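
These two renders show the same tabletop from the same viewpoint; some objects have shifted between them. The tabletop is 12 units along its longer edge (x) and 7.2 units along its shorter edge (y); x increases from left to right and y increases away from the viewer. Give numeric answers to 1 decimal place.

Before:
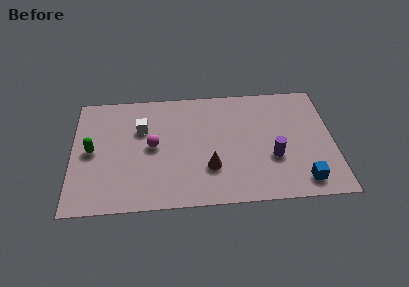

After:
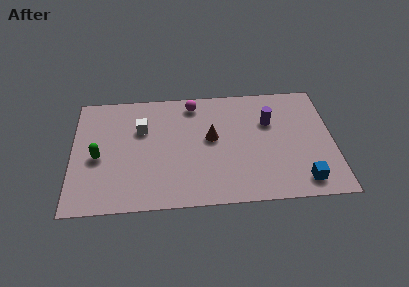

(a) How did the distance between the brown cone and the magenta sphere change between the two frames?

-0.7

They were about 3.0 units apart before and 2.3 after — 0.7 units closer together.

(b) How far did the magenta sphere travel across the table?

3.1

The magenta sphere was near (3.7, 3.7) before and (5.6, 6.2) after, so it travelled √(1.9² + 2.5²) ≈ 3.1 units.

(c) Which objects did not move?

the white cube and the blue cube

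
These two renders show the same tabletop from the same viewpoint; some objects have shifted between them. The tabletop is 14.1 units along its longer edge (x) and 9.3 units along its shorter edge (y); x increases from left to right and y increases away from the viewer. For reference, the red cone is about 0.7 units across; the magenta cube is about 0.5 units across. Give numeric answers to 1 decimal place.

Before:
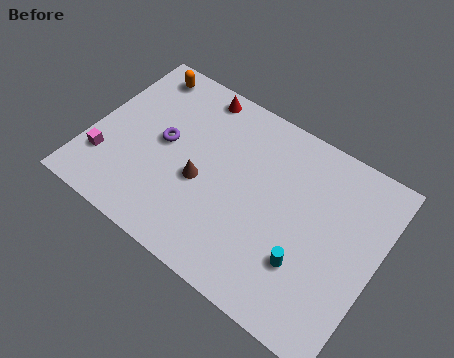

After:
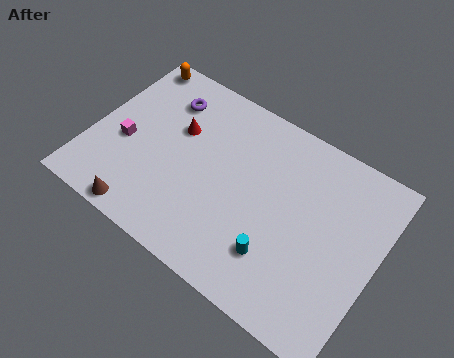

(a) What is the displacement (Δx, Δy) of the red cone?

(-0.5, -2.4)

From the two frames, the red cone sits at roughly (4.5, 8.3) before and (4.0, 5.9) after.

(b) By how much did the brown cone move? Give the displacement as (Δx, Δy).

(-2.3, -3.1)

From the two frames, the brown cone sits at roughly (5.6, 3.9) before and (3.3, 0.8) after.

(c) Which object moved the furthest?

the brown cone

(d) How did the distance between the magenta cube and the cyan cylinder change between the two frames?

-1.9

Before: roughly 10.0 units apart; after: 8.1. That's 1.9 units closer together.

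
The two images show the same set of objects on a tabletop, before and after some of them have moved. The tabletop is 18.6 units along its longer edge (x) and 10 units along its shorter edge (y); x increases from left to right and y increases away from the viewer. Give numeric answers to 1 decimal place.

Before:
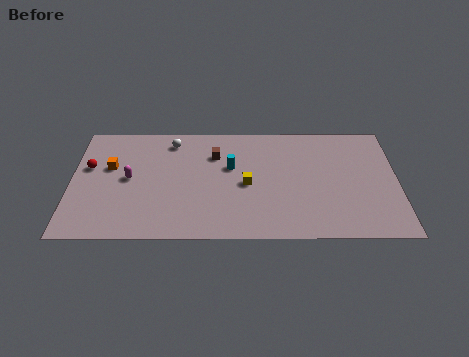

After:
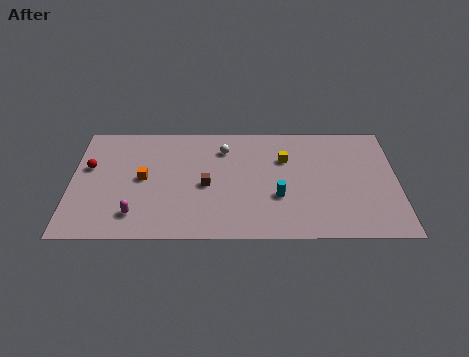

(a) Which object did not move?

the red sphere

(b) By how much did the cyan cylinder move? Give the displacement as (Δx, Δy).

(2.7, -2.6)

The cyan cylinder was at about (9.1, 6.1) and moved to about (11.8, 3.5).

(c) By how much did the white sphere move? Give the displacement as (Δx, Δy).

(3.0, -0.7)

The white sphere was at about (5.7, 8.4) and moved to about (8.7, 7.7).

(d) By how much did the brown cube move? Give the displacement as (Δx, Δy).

(-0.5, -2.7)

The brown cube started near (8.2, 7.2) and ended near (7.7, 4.5).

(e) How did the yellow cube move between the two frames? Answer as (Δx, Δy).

(2.2, 2.2)

The yellow cube was at about (10.0, 4.6) and moved to about (12.2, 6.8).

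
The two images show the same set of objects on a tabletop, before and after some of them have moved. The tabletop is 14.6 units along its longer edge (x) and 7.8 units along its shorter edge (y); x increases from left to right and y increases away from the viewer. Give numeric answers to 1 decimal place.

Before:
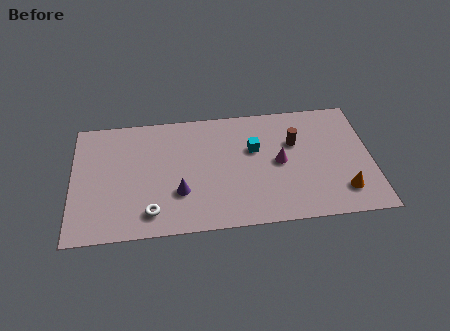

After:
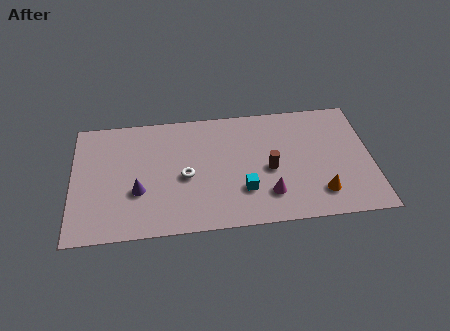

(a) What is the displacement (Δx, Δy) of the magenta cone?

(-0.6, -2.0)

The magenta cone started near (10.1, 3.9) and ended near (9.5, 1.9).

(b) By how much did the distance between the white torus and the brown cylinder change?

-3.9

They were about 8.0 units apart before and 4.1 after — 3.9 units closer together.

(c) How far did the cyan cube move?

2.7

The cyan cube was near (8.9, 4.9) before and (8.3, 2.3) after, so it travelled √(0.6² + 2.6²) ≈ 2.7 units.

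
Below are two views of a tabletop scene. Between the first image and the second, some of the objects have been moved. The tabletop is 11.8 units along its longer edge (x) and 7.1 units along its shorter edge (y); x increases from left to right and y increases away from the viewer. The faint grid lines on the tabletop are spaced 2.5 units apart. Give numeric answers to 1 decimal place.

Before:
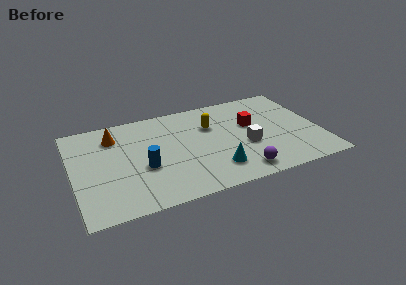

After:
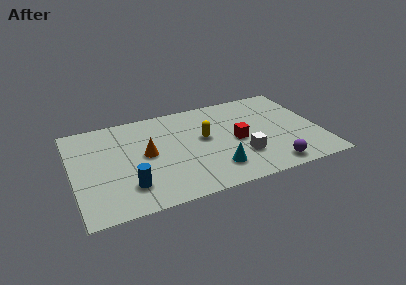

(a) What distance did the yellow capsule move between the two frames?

0.9

The yellow capsule moved from about (6.7, 4.8) to (6.3, 4.0), a distance of √(0.4² + 0.8²) ≈ 0.9.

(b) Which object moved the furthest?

the orange cone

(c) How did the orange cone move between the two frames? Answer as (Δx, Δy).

(1.4, -1.8)

The orange cone was at about (2.1, 5.5) and moved to about (3.5, 3.7).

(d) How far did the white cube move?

0.8

From (8.2, 2.8) to (7.9, 2.1), the white cube covered √(0.3² + 0.7²) ≈ 0.8 units.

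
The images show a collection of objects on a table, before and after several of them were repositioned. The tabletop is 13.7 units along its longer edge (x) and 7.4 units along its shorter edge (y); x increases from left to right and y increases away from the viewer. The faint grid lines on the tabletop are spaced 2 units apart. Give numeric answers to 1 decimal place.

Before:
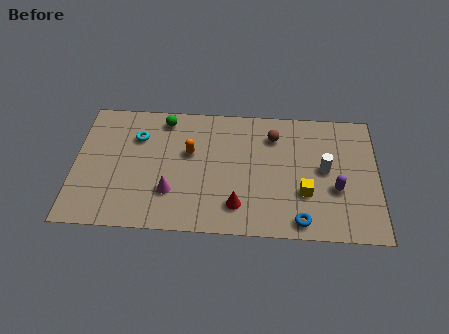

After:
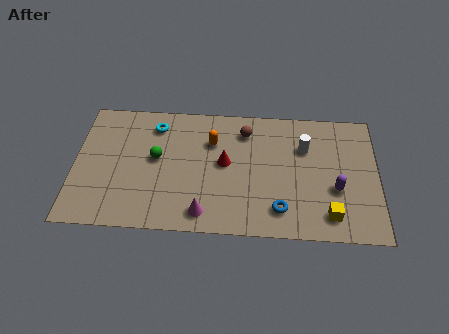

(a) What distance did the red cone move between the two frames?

2.5

The red cone was near (7.4, 1.6) before and (6.8, 4.0) after, so it travelled √(0.6² + 2.4²) ≈ 2.5 units.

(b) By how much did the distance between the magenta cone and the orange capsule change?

+1.7

The distance was about 2.4 in the first image and 4.1 in the second, so they moved 1.7 units further apart.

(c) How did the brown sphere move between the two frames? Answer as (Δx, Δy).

(-1.3, 0.2)

From the two frames, the brown sphere sits at roughly (9.0, 5.7) before and (7.7, 5.9) after.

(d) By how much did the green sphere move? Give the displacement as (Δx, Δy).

(-0.3, -2.3)

The green sphere was at about (4.0, 6.4) and moved to about (3.7, 4.1).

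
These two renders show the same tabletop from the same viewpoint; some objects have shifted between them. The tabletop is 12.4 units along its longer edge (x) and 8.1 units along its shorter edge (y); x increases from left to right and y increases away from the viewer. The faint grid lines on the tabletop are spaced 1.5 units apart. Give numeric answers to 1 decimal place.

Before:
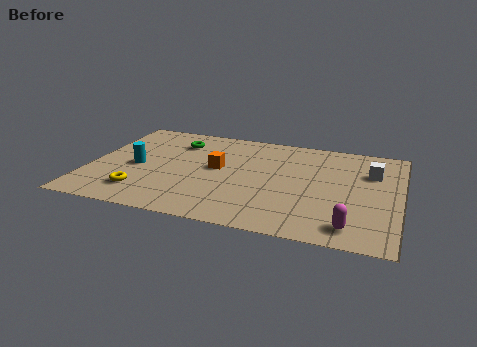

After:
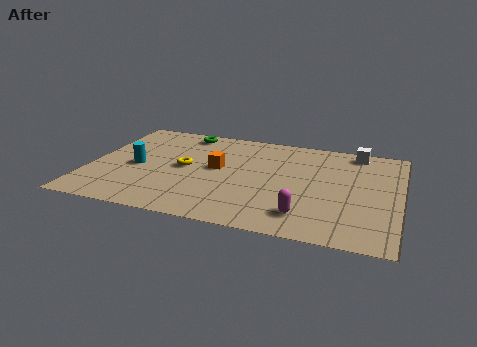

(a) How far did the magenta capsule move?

1.8

The magenta capsule moved from about (10.6, 1.2) to (8.8, 1.6), a distance of √(1.8² + 0.4²) ≈ 1.8.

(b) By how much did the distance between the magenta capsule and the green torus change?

-1.2

Before: roughly 8.8 units apart; after: 7.6. That's 1.2 units closer together.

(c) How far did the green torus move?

0.9

The green torus was near (3.3, 6.2) before and (3.5, 7.1) after, so it travelled √(0.2² + 0.9²) ≈ 0.9 units.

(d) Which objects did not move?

the cyan cylinder and the orange cube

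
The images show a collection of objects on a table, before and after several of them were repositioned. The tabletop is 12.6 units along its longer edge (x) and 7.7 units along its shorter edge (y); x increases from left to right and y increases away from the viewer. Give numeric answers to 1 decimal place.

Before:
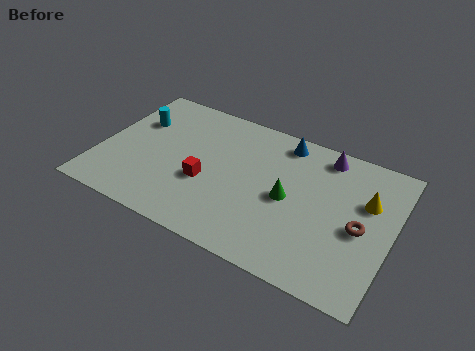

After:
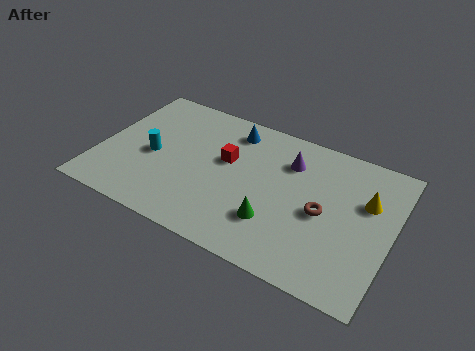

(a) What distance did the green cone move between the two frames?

1.6

The green cone moved from about (8.2, 3.7) to (7.8, 2.2), a distance of √(0.4² + 1.5²) ≈ 1.6.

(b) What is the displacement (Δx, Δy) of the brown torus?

(-1.6, 0.1)

The brown torus was at about (11.3, 3.5) and moved to about (9.7, 3.6).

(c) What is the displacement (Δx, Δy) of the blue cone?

(-2.2, -0.3)

The blue cone was at about (7.6, 6.7) and moved to about (5.4, 6.4).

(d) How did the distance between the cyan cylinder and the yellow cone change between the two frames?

-0.9

Before: roughly 10.1 units apart; after: 9.2. That's 0.9 units closer together.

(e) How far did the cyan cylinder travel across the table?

2.0

The cyan cylinder was near (1.3, 5.2) before and (2.3, 3.5) after, so it travelled √(1.0² + 1.7²) ≈ 2.0 units.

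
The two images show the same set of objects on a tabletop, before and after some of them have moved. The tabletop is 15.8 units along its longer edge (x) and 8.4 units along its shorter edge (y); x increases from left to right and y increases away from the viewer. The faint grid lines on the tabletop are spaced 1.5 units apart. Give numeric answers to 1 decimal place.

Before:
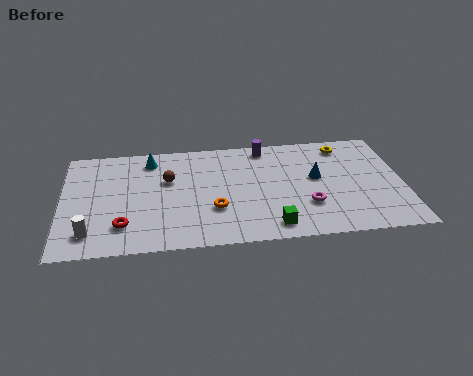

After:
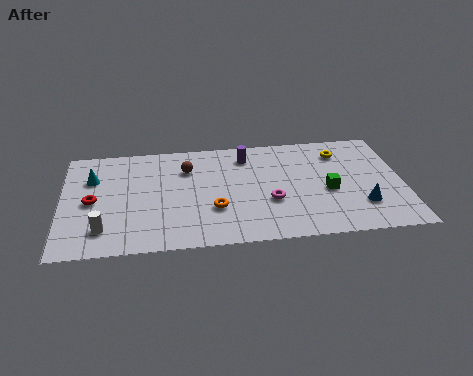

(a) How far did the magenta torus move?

1.8

The magenta torus was near (11.3, 2.6) before and (9.6, 3.1) after, so it travelled √(1.7² + 0.5²) ≈ 1.8 units.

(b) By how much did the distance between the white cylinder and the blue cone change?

+1.0

Before: roughly 10.9 units apart; after: 11.9. That's 1.0 units further apart.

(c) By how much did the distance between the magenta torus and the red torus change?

-0.3

They were about 8.5 units apart before and 8.2 after — 0.3 units closer together.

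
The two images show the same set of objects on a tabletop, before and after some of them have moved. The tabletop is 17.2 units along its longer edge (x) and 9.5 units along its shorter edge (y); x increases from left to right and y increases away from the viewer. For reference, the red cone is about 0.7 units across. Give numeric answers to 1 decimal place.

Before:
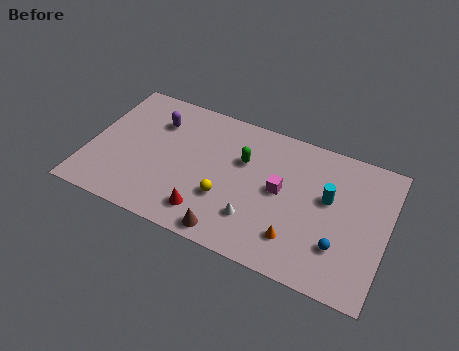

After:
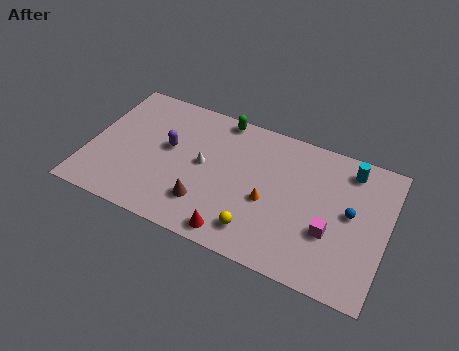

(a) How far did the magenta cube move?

3.4

From (11.1, 5.0) to (14.1, 3.4), the magenta cube covered √(3.0² + 1.6²) ≈ 3.4 units.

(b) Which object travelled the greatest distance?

the white cone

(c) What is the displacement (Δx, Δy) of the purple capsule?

(0.9, -1.6)

The purple capsule was at about (3.6, 7.0) and moved to about (4.5, 5.4).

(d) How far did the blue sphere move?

2.4

From (14.7, 2.7) to (15.1, 5.1), the blue sphere covered √(0.4² + 2.4²) ≈ 2.4 units.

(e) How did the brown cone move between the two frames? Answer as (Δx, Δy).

(-1.6, 1.4)

From the two frames, the brown cone sits at roughly (8.6, 1.0) before and (7.0, 2.4) after.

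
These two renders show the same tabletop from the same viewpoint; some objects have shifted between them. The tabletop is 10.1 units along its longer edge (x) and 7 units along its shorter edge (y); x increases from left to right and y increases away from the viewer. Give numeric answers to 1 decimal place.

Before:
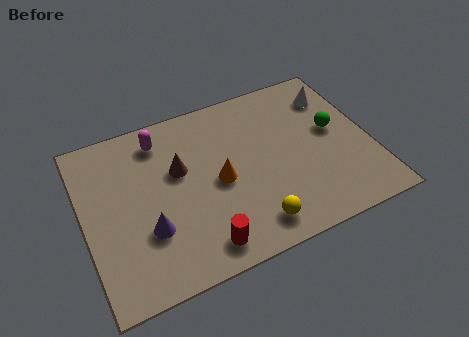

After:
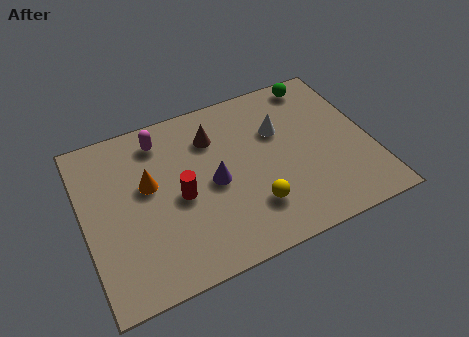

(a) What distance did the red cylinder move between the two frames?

2.3

The red cylinder moved from about (3.8, 1.0) to (3.3, 3.2), a distance of √(0.5² + 2.2²) ≈ 2.3.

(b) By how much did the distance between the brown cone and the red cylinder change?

-0.9

The distance was about 3.3 in the first image and 2.4 in the second, so they moved 0.9 units closer together.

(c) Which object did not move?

the magenta capsule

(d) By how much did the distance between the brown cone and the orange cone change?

+1.0

They were about 1.6 units apart before and 2.6 after — 1.0 units further apart.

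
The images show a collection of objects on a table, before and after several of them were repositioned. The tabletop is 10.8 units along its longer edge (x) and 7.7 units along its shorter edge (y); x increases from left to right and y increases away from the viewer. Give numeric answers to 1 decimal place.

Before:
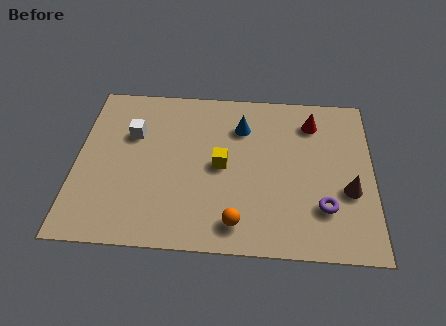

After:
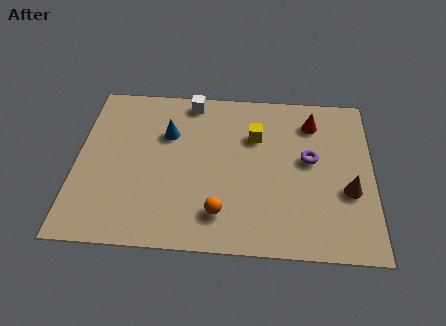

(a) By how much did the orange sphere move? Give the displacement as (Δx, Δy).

(-0.6, 0.4)

From the two frames, the orange sphere sits at roughly (5.9, 1.2) before and (5.3, 1.6) after.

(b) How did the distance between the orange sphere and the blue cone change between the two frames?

-0.4

The distance was about 4.5 in the first image and 4.1 in the second, so they moved 0.4 units closer together.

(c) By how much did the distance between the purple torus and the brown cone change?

+0.8

The distance was about 1.2 in the first image and 2.0 in the second, so they moved 0.8 units further apart.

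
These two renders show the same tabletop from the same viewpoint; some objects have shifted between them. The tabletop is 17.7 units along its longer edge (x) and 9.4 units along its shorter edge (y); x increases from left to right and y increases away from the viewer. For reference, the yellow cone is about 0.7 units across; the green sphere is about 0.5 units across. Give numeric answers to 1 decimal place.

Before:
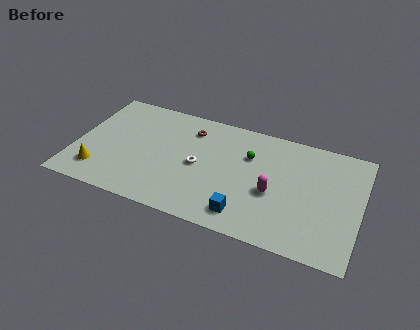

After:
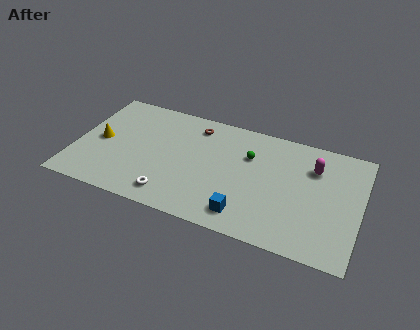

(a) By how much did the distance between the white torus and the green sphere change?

+3.0

They were about 3.6 units apart before and 6.6 after — 3.0 units further apart.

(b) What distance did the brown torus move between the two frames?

0.5

From (6.9, 7.4) to (7.2, 7.8), the brown torus covered √(0.3² + 0.4²) ≈ 0.5 units.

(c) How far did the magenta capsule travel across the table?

3.7

From (12.4, 3.9) to (14.7, 6.8), the magenta capsule covered √(2.3² + 2.9²) ≈ 3.7 units.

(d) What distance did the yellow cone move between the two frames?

2.6

The yellow cone moved from about (1.7, 2.0) to (1.5, 4.6), a distance of √(0.2² + 2.6²) ≈ 2.6.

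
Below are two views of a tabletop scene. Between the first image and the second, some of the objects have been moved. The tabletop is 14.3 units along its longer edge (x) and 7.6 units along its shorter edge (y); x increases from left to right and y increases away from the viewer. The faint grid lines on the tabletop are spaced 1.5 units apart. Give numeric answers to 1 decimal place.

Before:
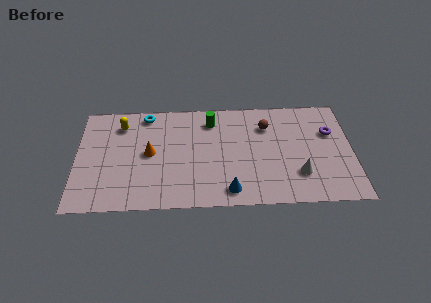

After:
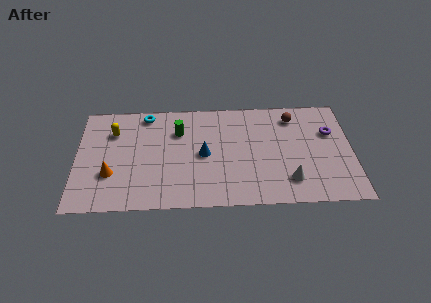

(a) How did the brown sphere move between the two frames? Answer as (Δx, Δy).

(1.4, 0.6)

The brown sphere was at about (9.9, 5.6) and moved to about (11.3, 6.2).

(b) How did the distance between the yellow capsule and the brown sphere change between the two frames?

+1.8

Before: roughly 7.6 units apart; after: 9.4. That's 1.8 units further apart.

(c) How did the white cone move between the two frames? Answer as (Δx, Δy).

(-0.5, -0.4)

The white cone started near (11.5, 2.1) and ended near (11.0, 1.7).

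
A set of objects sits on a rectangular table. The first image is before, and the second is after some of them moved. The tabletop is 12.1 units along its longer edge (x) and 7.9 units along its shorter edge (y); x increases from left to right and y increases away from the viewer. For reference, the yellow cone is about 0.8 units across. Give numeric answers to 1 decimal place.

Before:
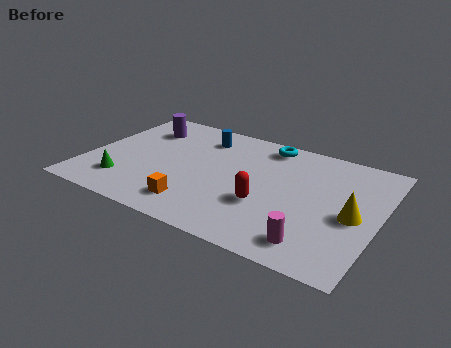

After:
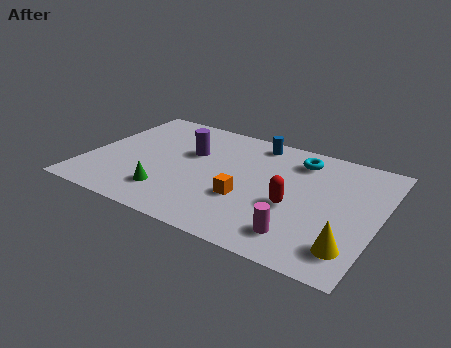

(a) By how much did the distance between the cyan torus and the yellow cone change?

+0.3

The distance was about 5.2 in the first image and 5.5 in the second, so they moved 0.3 units further apart.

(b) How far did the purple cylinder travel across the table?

2.4

The purple cylinder was near (1.9, 6.0) before and (4.1, 5.0) after, so it travelled √(2.2² + 1.0²) ≈ 2.4 units.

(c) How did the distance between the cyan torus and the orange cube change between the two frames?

-1.8

The distance was about 5.8 in the first image and 4.0 in the second, so they moved 1.8 units closer together.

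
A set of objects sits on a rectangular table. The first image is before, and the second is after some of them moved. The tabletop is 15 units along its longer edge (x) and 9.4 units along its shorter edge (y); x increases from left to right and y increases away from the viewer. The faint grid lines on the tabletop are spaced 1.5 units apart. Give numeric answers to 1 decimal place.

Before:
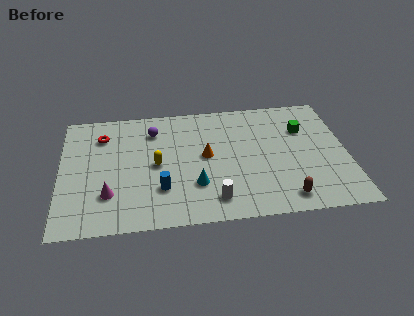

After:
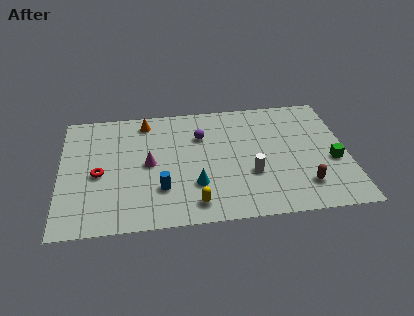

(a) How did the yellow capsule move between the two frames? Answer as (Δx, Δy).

(1.9, -3.2)

The yellow capsule started near (5.0, 4.6) and ended near (6.9, 1.4).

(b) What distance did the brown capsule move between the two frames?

1.3

The brown capsule was near (11.6, 1.3) before and (12.6, 2.1) after, so it travelled √(1.0² + 0.8²) ≈ 1.3 units.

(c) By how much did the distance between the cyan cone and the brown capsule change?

+0.8

The distance was about 4.8 in the first image and 5.6 in the second, so they moved 0.8 units further apart.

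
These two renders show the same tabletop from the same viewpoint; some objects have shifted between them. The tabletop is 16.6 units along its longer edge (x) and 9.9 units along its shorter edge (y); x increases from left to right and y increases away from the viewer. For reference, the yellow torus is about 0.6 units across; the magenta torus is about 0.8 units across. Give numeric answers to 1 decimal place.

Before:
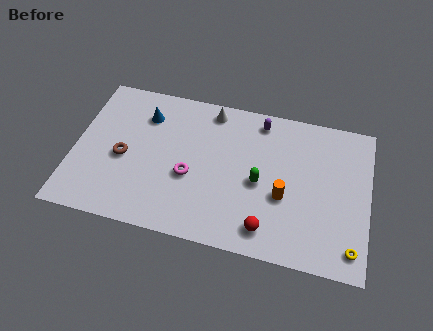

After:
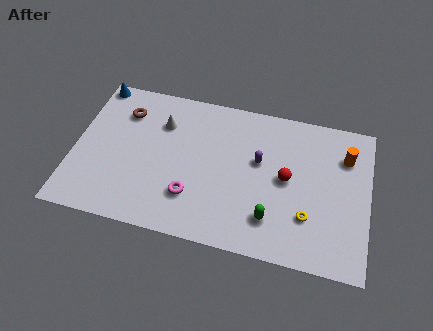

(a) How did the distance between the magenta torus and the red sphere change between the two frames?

+0.6

Before: roughly 5.1 units apart; after: 5.7. That's 0.6 units further apart.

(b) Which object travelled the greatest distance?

the orange cylinder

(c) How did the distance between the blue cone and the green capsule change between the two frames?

+5.2

Before: roughly 7.3 units apart; after: 12.5. That's 5.2 units further apart.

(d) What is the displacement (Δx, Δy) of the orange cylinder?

(3.3, 3.4)

The orange cylinder started near (11.9, 3.9) and ended near (15.2, 7.3).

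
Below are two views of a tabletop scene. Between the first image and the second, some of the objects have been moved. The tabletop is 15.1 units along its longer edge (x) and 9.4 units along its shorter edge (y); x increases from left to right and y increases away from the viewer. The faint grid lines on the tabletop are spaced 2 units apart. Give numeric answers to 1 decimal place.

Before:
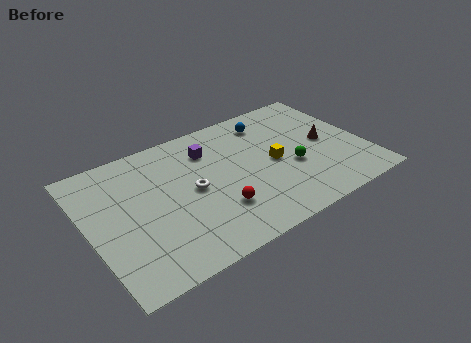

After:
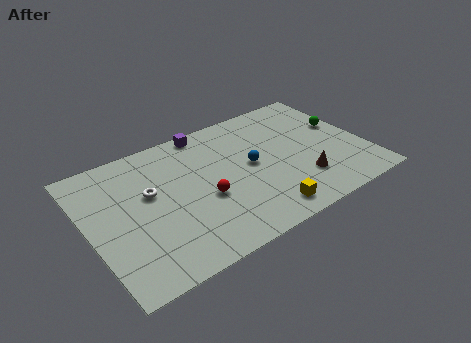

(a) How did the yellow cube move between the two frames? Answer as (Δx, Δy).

(-1.2, -3.2)

The yellow cube started near (10.1, 4.5) and ended near (8.9, 1.3).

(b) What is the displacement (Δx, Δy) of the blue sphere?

(-1.5, -2.8)

The blue sphere started near (10.4, 7.7) and ended near (8.9, 4.9).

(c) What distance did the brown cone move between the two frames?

2.8

The brown cone was near (13.1, 4.7) before and (11.3, 2.5) after, so it travelled √(1.8² + 2.2²) ≈ 2.8 units.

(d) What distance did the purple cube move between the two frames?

1.5

From (6.9, 7.1) to (7.0, 8.6), the purple cube covered √(0.1² + 1.5²) ≈ 1.5 units.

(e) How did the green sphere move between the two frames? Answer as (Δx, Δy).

(3.2, 1.9)

The green sphere was at about (11.0, 3.7) and moved to about (14.2, 5.6).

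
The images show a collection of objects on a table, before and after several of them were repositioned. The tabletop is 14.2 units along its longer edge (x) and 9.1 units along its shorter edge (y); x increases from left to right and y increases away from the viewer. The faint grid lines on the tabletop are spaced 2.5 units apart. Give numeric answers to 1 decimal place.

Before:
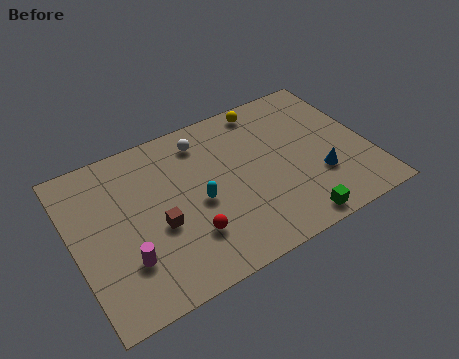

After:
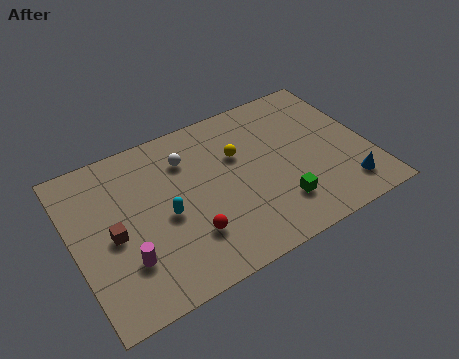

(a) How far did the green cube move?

1.4

The green cube was near (10.0, 0.9) before and (9.5, 2.2) after, so it travelled √(0.5² + 1.3²) ≈ 1.4 units.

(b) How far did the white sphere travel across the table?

1.1

The white sphere was near (6.6, 7.5) before and (5.7, 6.8) after, so it travelled √(0.9² + 0.7²) ≈ 1.1 units.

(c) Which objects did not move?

the magenta cylinder and the red sphere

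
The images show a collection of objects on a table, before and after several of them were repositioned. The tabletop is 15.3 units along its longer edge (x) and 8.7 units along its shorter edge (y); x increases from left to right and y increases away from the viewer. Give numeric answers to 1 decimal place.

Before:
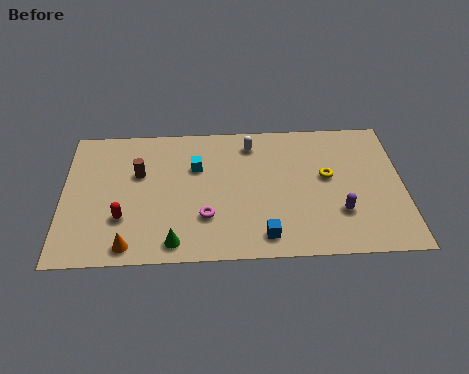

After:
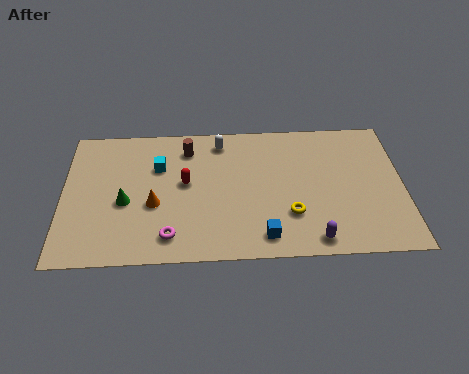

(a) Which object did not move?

the blue cube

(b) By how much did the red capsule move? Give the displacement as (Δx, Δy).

(2.8, 2.1)

The red capsule started near (2.7, 2.7) and ended near (5.5, 4.8).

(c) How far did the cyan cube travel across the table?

1.7

From (6.0, 5.8) to (4.3, 5.9), the cyan cube covered √(1.7² + 0.1²) ≈ 1.7 units.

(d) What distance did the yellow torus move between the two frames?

2.9

The yellow torus was near (11.9, 4.9) before and (10.2, 2.6) after, so it travelled √(1.7² + 2.3²) ≈ 2.9 units.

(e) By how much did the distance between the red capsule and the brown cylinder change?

-0.7

They were about 2.9 units apart before and 2.2 after — 0.7 units closer together.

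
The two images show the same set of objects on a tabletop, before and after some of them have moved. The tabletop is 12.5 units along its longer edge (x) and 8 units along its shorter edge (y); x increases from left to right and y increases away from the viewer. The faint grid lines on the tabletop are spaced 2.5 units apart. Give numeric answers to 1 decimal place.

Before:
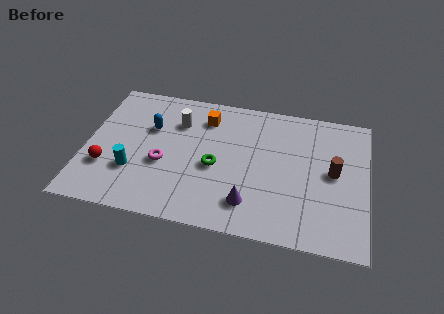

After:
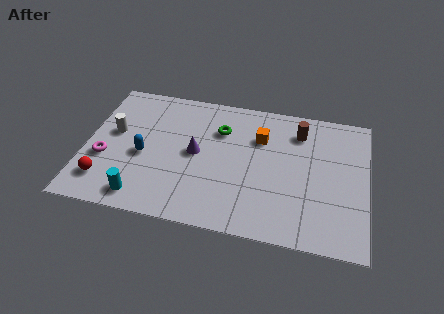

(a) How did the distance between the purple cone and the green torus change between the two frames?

-0.5

They were about 2.4 units apart before and 1.9 after — 0.5 units closer together.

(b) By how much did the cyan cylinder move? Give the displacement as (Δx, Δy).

(0.5, -1.4)

The cyan cylinder was at about (2.2, 2.5) and moved to about (2.7, 1.1).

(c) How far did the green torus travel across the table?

2.2

The green torus moved from about (5.8, 3.5) to (5.9, 5.7), a distance of √(0.1² + 2.2²) ≈ 2.2.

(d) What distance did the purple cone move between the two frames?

3.5

The purple cone moved from about (7.4, 1.7) to (4.9, 4.1), a distance of √(2.5² + 2.4²) ≈ 3.5.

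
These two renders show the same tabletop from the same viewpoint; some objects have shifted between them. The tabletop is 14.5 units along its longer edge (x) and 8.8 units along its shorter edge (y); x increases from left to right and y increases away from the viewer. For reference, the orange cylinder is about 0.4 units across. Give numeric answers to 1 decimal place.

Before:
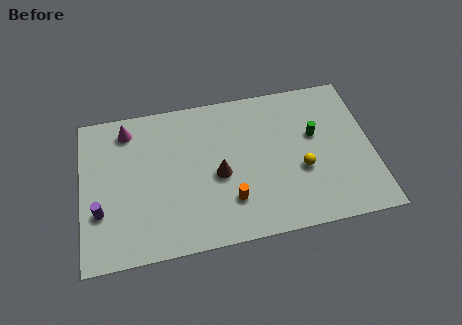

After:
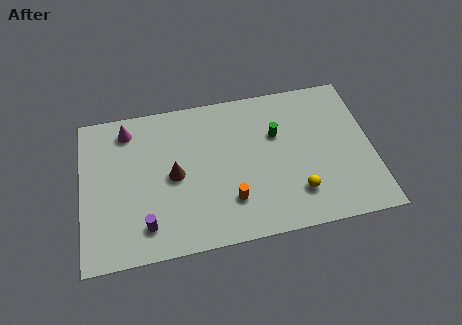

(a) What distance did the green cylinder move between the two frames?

1.9

From (11.7, 5.3) to (9.8, 5.7), the green cylinder covered √(1.9² + 0.4²) ≈ 1.9 units.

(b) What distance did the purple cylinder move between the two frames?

2.5

The purple cylinder moved from about (0.9, 2.9) to (3.1, 1.7), a distance of √(2.2² + 1.2²) ≈ 2.5.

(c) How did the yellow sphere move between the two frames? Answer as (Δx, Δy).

(-0.3, -1.3)

The yellow sphere was at about (10.9, 3.4) and moved to about (10.6, 2.1).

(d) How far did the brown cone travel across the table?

2.2

From (6.8, 3.9) to (4.6, 4.3), the brown cone covered √(2.2² + 0.4²) ≈ 2.2 units.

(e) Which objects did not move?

the orange cylinder and the magenta cone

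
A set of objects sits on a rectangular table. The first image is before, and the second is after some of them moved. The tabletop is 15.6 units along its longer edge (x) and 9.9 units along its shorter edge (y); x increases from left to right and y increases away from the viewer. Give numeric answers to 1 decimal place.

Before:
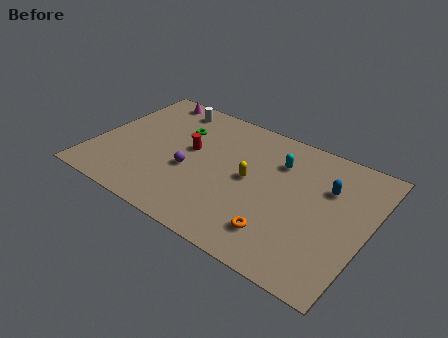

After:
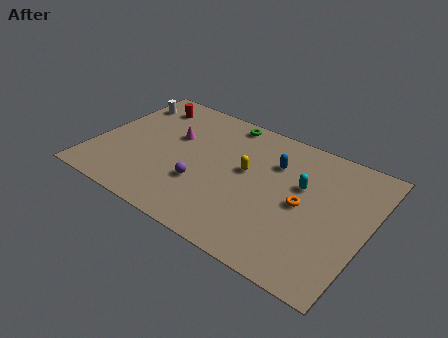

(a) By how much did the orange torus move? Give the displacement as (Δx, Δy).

(0.9, 2.7)

From the two frames, the orange torus sits at roughly (11.1, 2.1) before and (12.0, 4.8) after.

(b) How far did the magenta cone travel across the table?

3.4

The magenta cone was near (2.2, 8.9) before and (4.2, 6.2) after, so it travelled √(2.0² + 2.7²) ≈ 3.4 units.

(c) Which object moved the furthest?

the red cylinder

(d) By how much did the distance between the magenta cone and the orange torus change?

-3.3

They were about 11.2 units apart before and 7.9 after — 3.3 units closer together.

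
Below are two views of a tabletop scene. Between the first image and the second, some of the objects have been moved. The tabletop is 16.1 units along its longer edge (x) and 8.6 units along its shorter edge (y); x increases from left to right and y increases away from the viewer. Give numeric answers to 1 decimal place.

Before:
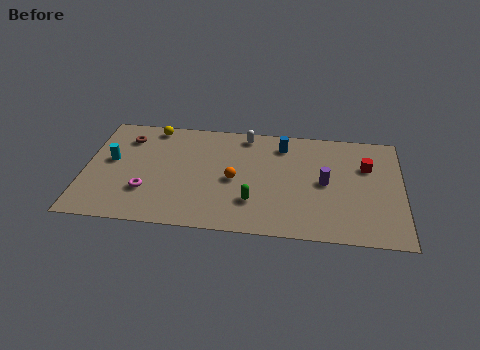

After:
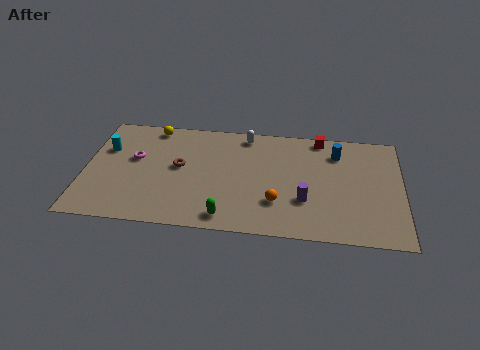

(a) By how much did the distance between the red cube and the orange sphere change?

-1.2

Before: roughly 6.9 units apart; after: 5.7. That's 1.2 units closer together.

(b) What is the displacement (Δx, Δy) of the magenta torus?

(-0.7, 2.5)

From the two frames, the magenta torus sits at roughly (3.2, 2.6) before and (2.5, 5.1) after.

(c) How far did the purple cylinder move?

1.8

The purple cylinder was near (12.2, 4.3) before and (11.2, 2.8) after, so it travelled √(1.0² + 1.5²) ≈ 1.8 units.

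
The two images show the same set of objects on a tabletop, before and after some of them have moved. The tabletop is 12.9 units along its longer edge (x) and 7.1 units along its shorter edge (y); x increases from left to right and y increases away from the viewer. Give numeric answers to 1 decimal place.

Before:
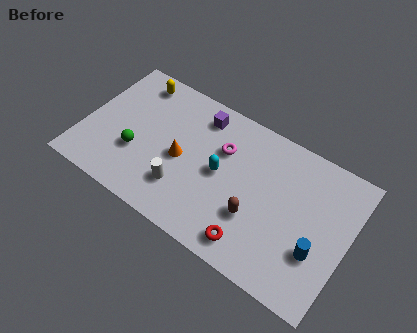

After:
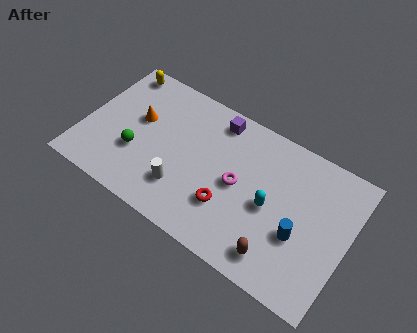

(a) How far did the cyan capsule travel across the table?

2.5

The cyan capsule moved from about (6.7, 3.6) to (9.2, 3.3), a distance of √(2.5² + 0.3²) ≈ 2.5.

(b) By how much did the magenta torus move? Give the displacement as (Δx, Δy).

(1.0, -1.3)

The magenta torus was at about (6.6, 4.8) and moved to about (7.6, 3.5).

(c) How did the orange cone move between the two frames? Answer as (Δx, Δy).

(-2.3, 0.9)

From the two frames, the orange cone sits at roughly (4.8, 3.3) before and (2.5, 4.2) after.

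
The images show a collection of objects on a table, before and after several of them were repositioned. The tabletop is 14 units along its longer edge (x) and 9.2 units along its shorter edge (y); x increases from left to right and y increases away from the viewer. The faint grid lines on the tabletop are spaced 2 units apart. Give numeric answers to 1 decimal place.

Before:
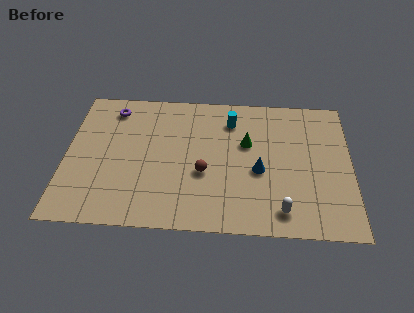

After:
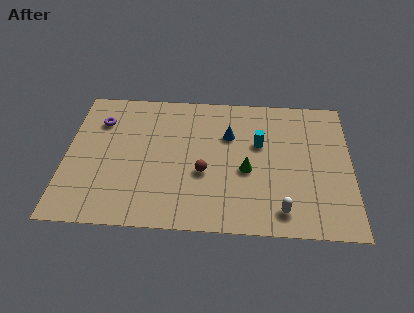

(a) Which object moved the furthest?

the blue cone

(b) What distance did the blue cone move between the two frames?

2.7

From (9.5, 3.9) to (8.0, 6.2), the blue cone covered √(1.5² + 2.3²) ≈ 2.7 units.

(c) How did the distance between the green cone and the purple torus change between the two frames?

+0.9

They were about 7.0 units apart before and 7.9 after — 0.9 units further apart.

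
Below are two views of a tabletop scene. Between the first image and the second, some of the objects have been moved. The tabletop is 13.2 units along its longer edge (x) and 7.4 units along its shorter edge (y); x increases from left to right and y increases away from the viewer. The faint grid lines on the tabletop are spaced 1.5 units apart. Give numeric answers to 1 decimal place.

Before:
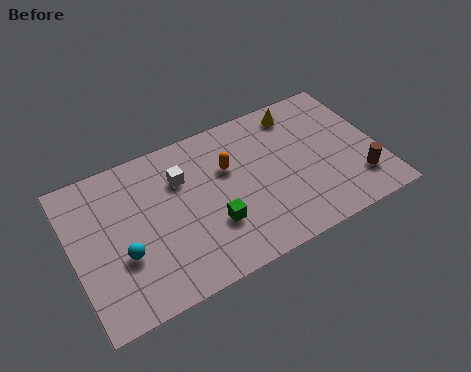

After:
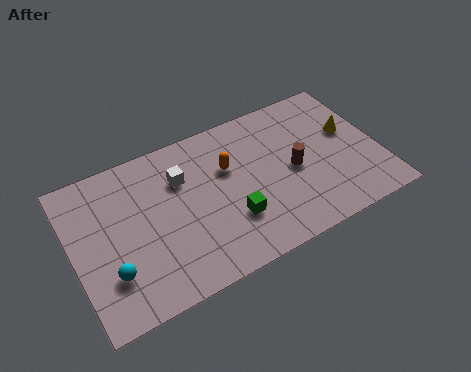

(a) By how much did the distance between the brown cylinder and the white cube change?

-3.1

The distance was about 8.1 in the first image and 5.0 in the second, so they moved 3.1 units closer together.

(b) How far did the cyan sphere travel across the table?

0.8

The cyan sphere was near (2.0, 2.7) before and (1.4, 2.1) after, so it travelled √(0.6² + 0.6²) ≈ 0.8 units.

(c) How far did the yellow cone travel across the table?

2.8

The yellow cone was near (10.1, 6.3) before and (12.1, 4.4) after, so it travelled √(2.0² + 1.9²) ≈ 2.8 units.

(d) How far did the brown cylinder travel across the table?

3.1

From (12.1, 1.8) to (9.5, 3.5), the brown cylinder covered √(2.6² + 1.7²) ≈ 3.1 units.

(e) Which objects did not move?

the orange capsule and the white cube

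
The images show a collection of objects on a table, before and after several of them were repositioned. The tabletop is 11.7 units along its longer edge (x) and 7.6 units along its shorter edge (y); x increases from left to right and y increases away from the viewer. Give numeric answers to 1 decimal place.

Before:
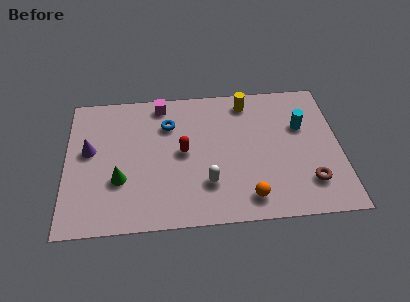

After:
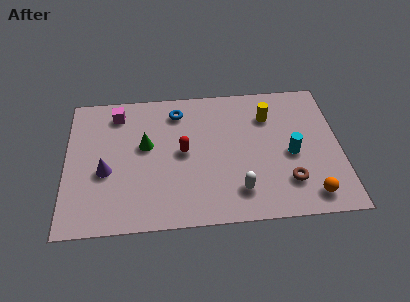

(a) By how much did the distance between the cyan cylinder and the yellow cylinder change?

-0.4

The distance was about 2.8 in the first image and 2.4 in the second, so they moved 0.4 units closer together.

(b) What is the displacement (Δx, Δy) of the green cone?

(1.1, 1.8)

From the two frames, the green cone sits at roughly (2.3, 2.6) before and (3.4, 4.4) after.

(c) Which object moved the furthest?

the orange sphere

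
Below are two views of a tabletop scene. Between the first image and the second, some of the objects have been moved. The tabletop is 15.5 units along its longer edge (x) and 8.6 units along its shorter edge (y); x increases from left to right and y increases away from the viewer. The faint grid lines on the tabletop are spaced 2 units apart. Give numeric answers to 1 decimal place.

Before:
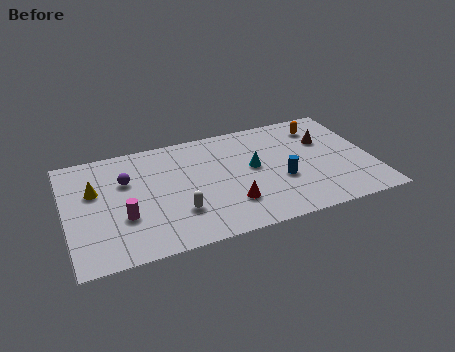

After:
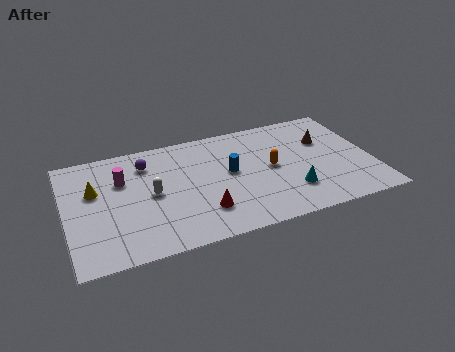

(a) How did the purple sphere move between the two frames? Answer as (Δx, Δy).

(1.1, 1.0)

The purple sphere started near (3.1, 5.7) and ended near (4.2, 6.7).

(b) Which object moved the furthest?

the orange capsule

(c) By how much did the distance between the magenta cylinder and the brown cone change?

-0.4

Before: roughly 10.8 units apart; after: 10.4. That's 0.4 units closer together.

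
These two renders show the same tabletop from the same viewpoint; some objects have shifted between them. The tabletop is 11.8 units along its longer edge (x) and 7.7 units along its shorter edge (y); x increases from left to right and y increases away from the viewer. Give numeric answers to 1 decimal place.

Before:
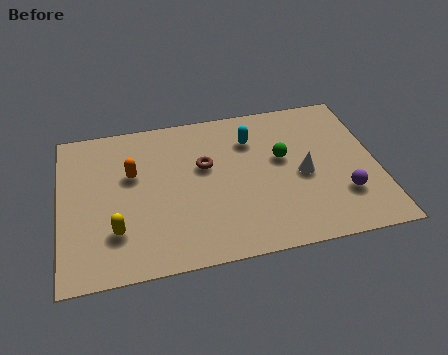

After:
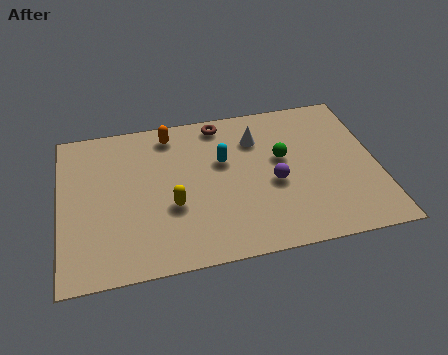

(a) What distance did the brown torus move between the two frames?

2.2

The brown torus was near (5.4, 4.7) before and (6.1, 6.8) after, so it travelled √(0.7² + 2.1²) ≈ 2.2 units.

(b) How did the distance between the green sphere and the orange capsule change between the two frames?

-1.0

They were about 5.6 units apart before and 4.6 after — 1.0 units closer together.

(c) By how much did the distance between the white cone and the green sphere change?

+0.3

They were about 1.2 units apart before and 1.5 after — 0.3 units further apart.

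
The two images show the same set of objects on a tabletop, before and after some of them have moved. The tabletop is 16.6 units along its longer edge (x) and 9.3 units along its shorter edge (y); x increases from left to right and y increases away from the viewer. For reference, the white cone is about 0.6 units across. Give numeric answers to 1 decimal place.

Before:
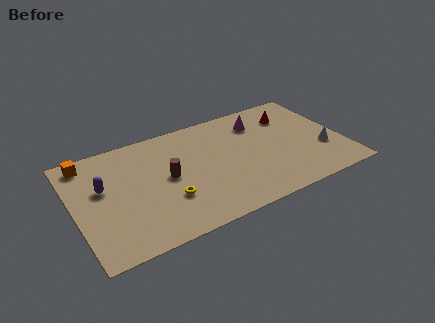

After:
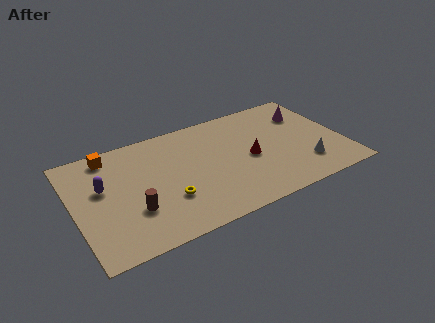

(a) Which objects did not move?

the purple capsule and the yellow torus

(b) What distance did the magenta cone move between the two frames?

3.0

From (11.8, 7.2) to (14.8, 6.8), the magenta cone covered √(3.0² + 0.4²) ≈ 3.0 units.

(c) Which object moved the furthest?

the red cone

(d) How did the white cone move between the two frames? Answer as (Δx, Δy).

(-1.3, -0.9)

The white cone was at about (15.3, 3.2) and moved to about (14.0, 2.3).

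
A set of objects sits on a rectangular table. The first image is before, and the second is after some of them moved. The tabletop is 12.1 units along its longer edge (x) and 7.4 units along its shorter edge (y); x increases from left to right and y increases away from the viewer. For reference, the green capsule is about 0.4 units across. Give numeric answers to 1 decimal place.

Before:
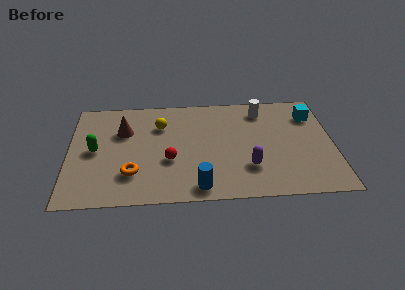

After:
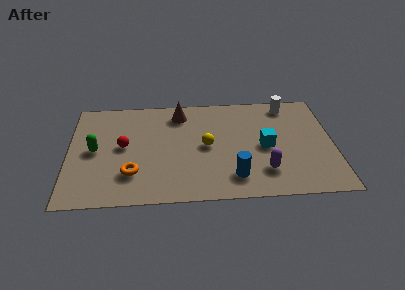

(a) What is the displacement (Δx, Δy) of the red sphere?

(-2.1, 1.1)

The red sphere was at about (4.6, 2.8) and moved to about (2.5, 3.9).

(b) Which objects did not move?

the orange torus and the green capsule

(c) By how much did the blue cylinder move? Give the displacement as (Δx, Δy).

(1.6, 0.6)

From the two frames, the blue cylinder sits at roughly (5.9, 0.9) before and (7.5, 1.5) after.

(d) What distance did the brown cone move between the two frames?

2.8

The brown cone moved from about (2.5, 5.0) to (5.1, 6.1), a distance of √(2.6² + 1.1²) ≈ 2.8.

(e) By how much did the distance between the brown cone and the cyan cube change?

-4.0

They were about 8.7 units apart before and 4.7 after — 4.0 units closer together.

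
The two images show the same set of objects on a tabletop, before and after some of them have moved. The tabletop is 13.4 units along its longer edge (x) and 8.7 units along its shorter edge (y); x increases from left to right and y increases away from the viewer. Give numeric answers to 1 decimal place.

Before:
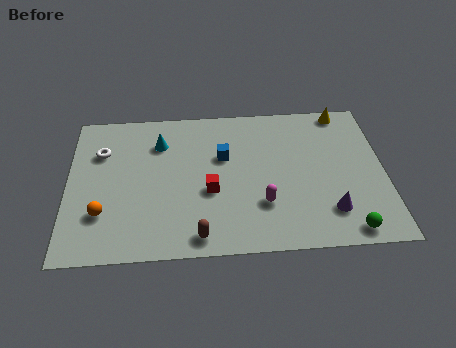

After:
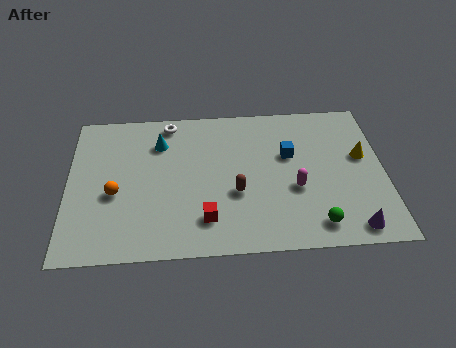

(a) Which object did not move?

the cyan cone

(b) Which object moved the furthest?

the white torus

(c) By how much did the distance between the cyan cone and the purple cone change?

+1.3

Before: roughly 8.4 units apart; after: 9.7. That's 1.3 units further apart.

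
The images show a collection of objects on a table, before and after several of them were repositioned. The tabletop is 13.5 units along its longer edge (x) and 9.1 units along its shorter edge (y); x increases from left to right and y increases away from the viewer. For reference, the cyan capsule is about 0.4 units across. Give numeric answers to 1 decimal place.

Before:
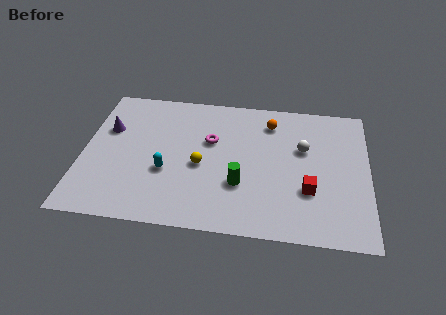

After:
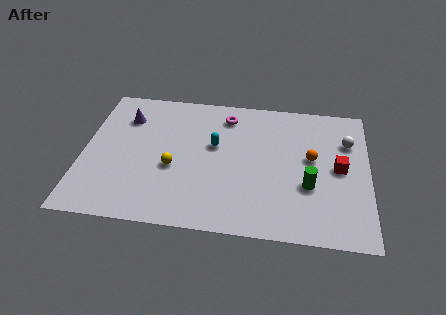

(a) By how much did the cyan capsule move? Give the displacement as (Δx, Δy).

(2.2, 2.0)

The cyan capsule was at about (4.0, 3.4) and moved to about (6.2, 5.4).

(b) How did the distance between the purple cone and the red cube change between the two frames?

+0.4

Before: roughly 10.0 units apart; after: 10.4. That's 0.4 units further apart.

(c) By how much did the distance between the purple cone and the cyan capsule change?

+0.7

They were about 3.8 units apart before and 4.5 after — 0.7 units further apart.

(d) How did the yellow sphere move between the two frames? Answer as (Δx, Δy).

(-1.3, -0.3)

From the two frames, the yellow sphere sits at roughly (5.6, 4.0) before and (4.3, 3.7) after.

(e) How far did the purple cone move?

1.2

The purple cone was near (1.1, 5.9) before and (1.9, 6.8) after, so it travelled √(0.8² + 0.9²) ≈ 1.2 units.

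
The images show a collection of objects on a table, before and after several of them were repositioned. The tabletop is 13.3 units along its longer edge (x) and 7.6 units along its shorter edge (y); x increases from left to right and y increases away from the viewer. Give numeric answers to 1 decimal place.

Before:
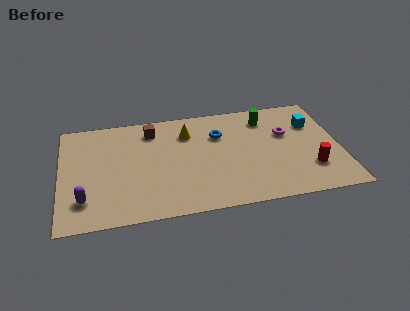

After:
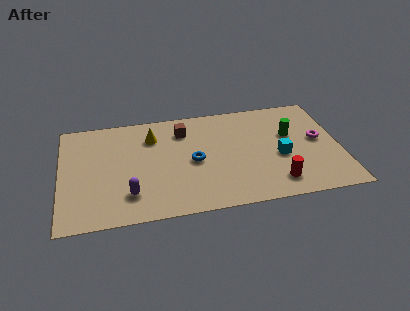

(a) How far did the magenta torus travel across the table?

1.7

From (10.8, 4.8) to (12.3, 4.1), the magenta torus covered √(1.5² + 0.7²) ≈ 1.7 units.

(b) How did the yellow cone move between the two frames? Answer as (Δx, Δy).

(-1.7, 0.0)

The yellow cone was at about (6.1, 5.7) and moved to about (4.4, 5.7).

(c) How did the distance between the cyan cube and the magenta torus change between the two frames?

+0.7

The distance was about 1.4 in the first image and 2.1 in the second, so they moved 0.7 units further apart.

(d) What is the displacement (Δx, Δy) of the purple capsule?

(2.1, 0.0)

The purple capsule was at about (1.1, 1.8) and moved to about (3.2, 1.8).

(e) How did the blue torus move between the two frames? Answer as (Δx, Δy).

(-1.3, -1.7)

The blue torus was at about (7.6, 5.3) and moved to about (6.3, 3.6).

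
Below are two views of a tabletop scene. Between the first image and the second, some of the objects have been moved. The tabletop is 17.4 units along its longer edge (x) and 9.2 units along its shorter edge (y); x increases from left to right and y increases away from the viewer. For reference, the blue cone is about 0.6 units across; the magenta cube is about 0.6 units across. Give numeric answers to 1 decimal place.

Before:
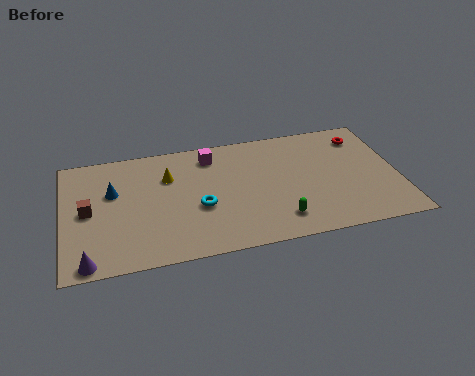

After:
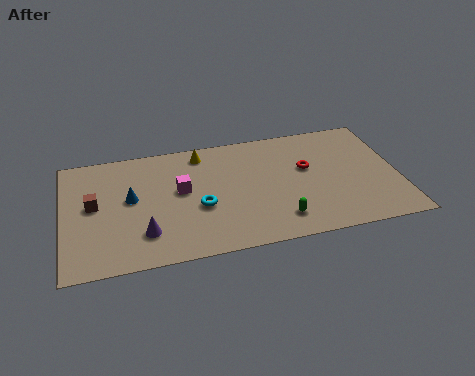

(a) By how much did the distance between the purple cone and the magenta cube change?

-6.0

Before: roughly 9.5 units apart; after: 3.5. That's 6.0 units closer together.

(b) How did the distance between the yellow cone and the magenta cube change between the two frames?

+0.4

The distance was about 2.6 in the first image and 3.0 in the second, so they moved 0.4 units further apart.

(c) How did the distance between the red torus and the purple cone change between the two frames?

-6.8

The distance was about 16.0 in the first image and 9.2 in the second, so they moved 6.8 units closer together.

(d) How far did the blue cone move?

1.1

The blue cone was near (2.6, 5.8) before and (3.5, 5.1) after, so it travelled √(0.9² + 0.7²) ≈ 1.1 units.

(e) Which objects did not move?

the green capsule and the cyan torus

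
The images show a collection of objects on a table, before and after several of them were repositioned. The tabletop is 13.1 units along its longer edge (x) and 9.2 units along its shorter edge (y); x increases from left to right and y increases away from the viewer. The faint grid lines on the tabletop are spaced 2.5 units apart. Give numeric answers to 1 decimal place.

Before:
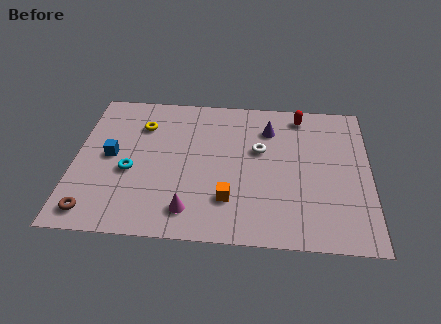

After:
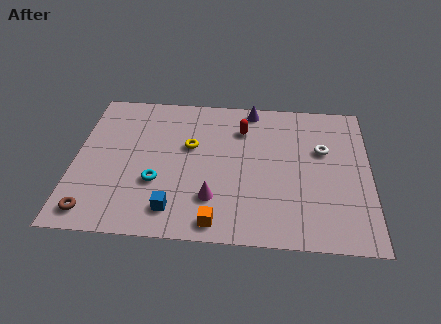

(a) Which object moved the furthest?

the blue cube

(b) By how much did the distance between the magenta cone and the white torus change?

+0.9

The distance was about 5.0 in the first image and 5.9 in the second, so they moved 0.9 units further apart.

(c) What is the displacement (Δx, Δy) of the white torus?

(2.8, 0.2)

The white torus was at about (8.2, 5.6) and moved to about (11.0, 5.8).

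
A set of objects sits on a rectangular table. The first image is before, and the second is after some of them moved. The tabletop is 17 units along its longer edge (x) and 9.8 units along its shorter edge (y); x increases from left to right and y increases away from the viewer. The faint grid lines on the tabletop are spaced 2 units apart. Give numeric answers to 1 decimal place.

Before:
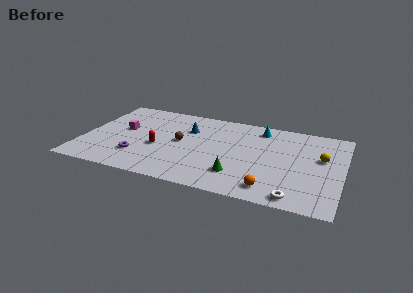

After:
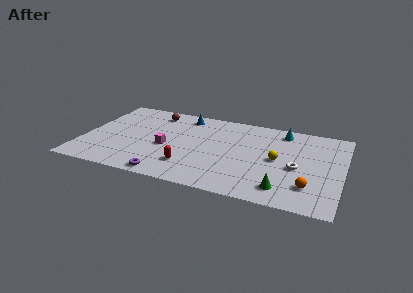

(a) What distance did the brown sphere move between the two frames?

3.7

The brown sphere moved from about (6.4, 5.1) to (4.3, 8.2), a distance of √(2.1² + 3.1²) ≈ 3.7.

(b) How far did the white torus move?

3.3

The white torus moved from about (14.2, 1.0) to (14.1, 4.3), a distance of √(0.1² + 3.3²) ≈ 3.3.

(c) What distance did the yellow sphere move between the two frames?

3.0

From (15.6, 5.9) to (12.8, 4.9), the yellow sphere covered √(2.8² + 1.0²) ≈ 3.0 units.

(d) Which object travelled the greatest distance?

the brown sphere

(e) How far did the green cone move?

3.1

The green cone was near (10.4, 2.4) before and (13.4, 1.7) after, so it travelled √(3.0² + 0.7²) ≈ 3.1 units.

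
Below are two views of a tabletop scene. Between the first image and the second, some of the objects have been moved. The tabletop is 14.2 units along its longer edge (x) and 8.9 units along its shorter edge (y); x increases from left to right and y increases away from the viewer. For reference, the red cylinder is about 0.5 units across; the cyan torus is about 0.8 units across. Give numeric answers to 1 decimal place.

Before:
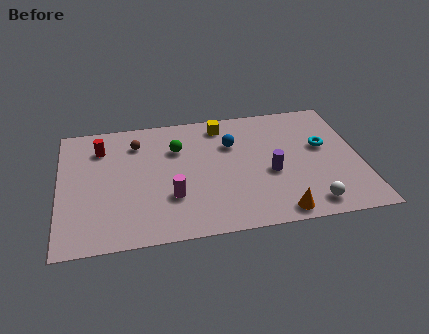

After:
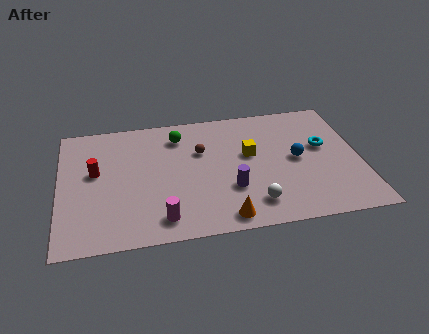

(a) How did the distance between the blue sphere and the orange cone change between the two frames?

-0.5

The distance was about 5.5 in the first image and 5.0 in the second, so they moved 0.5 units closer together.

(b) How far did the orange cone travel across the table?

2.5

The orange cone moved from about (10.1, 0.9) to (7.6, 1.0), a distance of √(2.5² + 0.1²) ≈ 2.5.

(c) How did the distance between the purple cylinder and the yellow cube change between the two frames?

-1.9

They were about 4.4 units apart before and 2.5 after — 1.9 units closer together.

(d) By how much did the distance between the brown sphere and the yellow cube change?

-1.8

Before: roughly 4.2 units apart; after: 2.4. That's 1.8 units closer together.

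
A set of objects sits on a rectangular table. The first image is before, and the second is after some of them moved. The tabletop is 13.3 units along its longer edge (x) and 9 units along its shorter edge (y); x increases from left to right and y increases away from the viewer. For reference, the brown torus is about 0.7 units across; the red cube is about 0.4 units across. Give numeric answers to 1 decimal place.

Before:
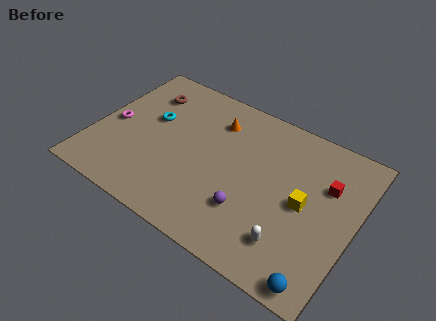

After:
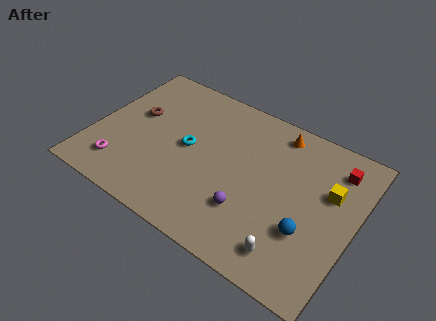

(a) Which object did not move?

the purple sphere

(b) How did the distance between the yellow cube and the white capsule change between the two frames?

+2.0

They were about 2.4 units apart before and 4.4 after — 2.0 units further apart.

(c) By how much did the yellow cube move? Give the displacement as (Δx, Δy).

(1.1, 1.3)

From the two frames, the yellow cube sits at roughly (10.8, 4.4) before and (11.9, 5.7) after.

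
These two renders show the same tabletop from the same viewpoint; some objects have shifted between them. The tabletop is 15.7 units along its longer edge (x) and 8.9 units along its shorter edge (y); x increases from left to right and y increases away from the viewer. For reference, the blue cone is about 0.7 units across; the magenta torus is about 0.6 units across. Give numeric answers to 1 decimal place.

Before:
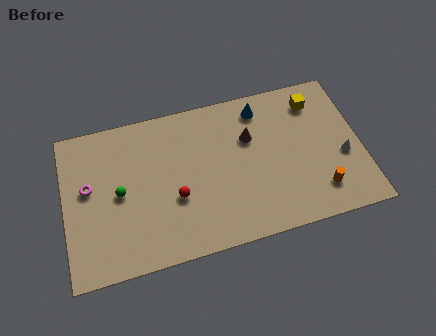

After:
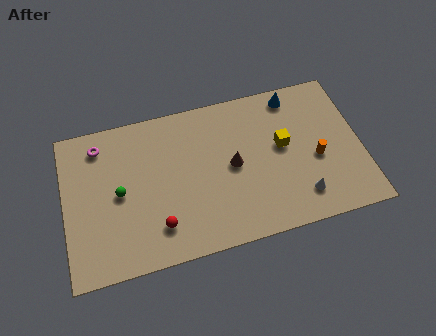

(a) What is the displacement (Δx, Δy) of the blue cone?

(1.8, 0.3)

The blue cone started near (10.6, 7.5) and ended near (12.4, 7.8).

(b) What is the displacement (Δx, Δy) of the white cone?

(-2.4, -1.8)

The white cone was at about (14.7, 3.6) and moved to about (12.3, 1.8).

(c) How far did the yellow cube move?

2.9

From (13.5, 7.2) to (11.6, 5.0), the yellow cube covered √(1.9² + 2.2²) ≈ 2.9 units.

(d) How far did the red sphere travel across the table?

1.7

From (5.8, 3.4) to (4.8, 2.0), the red sphere covered √(1.0² + 1.4²) ≈ 1.7 units.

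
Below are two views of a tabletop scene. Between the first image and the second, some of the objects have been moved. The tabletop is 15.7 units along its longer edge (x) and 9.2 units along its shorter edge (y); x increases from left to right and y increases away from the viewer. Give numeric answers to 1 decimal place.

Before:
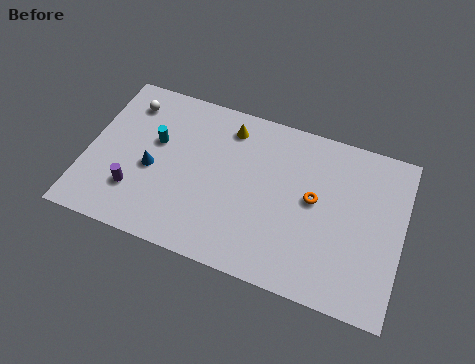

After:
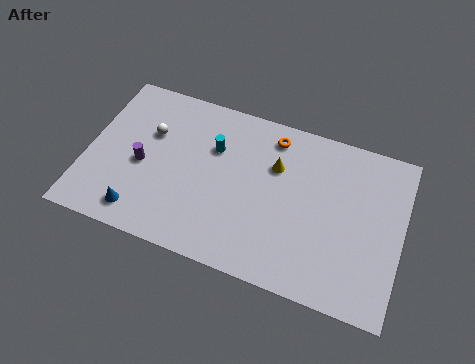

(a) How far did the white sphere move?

1.9

From (1.7, 7.4) to (3.0, 6.0), the white sphere covered √(1.3² + 1.4²) ≈ 1.9 units.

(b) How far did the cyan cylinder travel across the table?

3.0

From (3.3, 5.6) to (6.2, 6.2), the cyan cylinder covered √(2.9² + 0.6²) ≈ 3.0 units.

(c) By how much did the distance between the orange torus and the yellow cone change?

-3.6

The distance was about 5.2 in the first image and 1.6 in the second, so they moved 3.6 units closer together.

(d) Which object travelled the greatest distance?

the orange torus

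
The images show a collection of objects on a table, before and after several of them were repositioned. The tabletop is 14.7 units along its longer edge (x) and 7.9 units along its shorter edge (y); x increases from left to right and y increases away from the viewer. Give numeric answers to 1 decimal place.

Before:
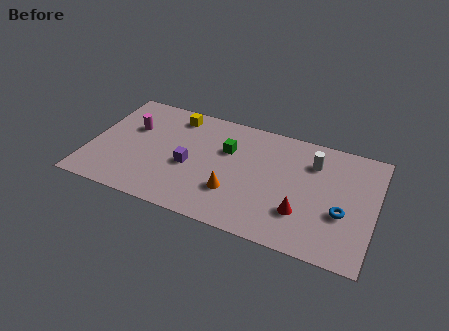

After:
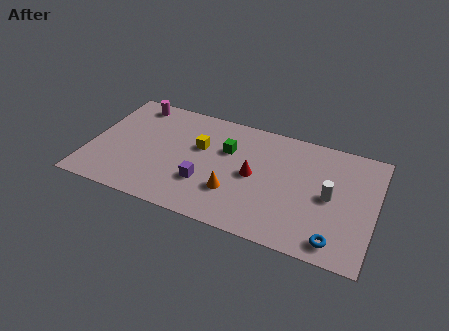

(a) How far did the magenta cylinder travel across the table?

1.8

From (2.0, 5.1) to (1.9, 6.9), the magenta cylinder covered √(0.1² + 1.8²) ≈ 1.8 units.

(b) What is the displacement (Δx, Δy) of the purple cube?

(0.9, -0.9)

The purple cube was at about (5.2, 3.4) and moved to about (6.1, 2.5).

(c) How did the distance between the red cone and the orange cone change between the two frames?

-1.8

They were about 3.5 units apart before and 1.7 after — 1.8 units closer together.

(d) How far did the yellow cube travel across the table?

2.3

The yellow cube was near (4.1, 6.7) before and (5.6, 4.9) after, so it travelled √(1.5² + 1.8²) ≈ 2.3 units.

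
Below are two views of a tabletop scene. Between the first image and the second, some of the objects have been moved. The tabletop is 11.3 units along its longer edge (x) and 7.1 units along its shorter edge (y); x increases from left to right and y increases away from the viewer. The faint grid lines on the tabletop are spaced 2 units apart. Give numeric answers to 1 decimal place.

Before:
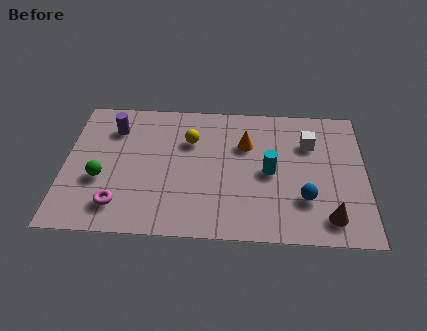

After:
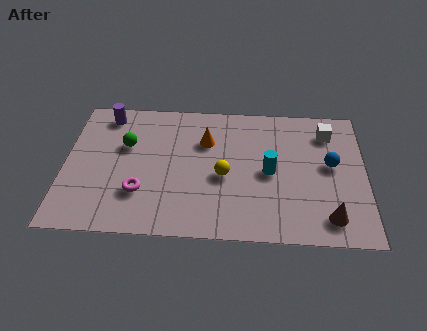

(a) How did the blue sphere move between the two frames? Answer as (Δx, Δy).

(1.0, 1.8)

The blue sphere was at about (9.0, 2.1) and moved to about (10.0, 3.9).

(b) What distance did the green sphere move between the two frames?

2.0

From (1.4, 2.7) to (2.3, 4.5), the green sphere covered √(0.9² + 1.8²) ≈ 2.0 units.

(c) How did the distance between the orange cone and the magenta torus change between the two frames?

-2.1

They were about 5.8 units apart before and 3.7 after — 2.1 units closer together.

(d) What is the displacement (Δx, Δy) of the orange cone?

(-1.5, 0.1)

The orange cone was at about (6.8, 4.8) and moved to about (5.3, 4.9).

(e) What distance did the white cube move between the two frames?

0.9

The white cube moved from about (9.2, 5.0) to (9.9, 5.6), a distance of √(0.7² + 0.6²) ≈ 0.9.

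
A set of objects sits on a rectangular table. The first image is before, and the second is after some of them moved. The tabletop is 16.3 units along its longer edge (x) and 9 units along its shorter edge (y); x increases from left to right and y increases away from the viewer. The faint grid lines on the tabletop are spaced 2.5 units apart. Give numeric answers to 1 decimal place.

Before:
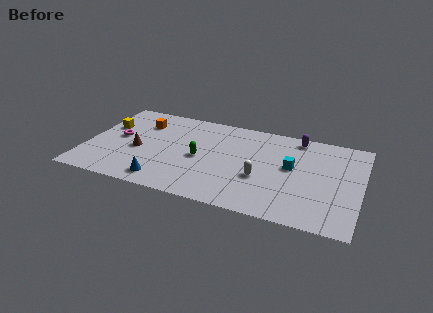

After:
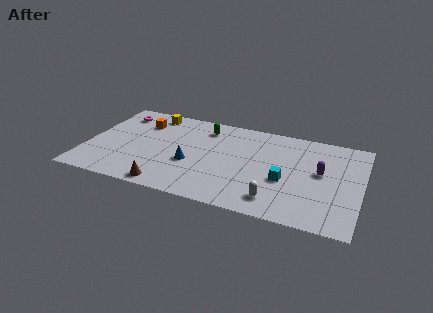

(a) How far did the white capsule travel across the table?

2.1

From (10.5, 3.4) to (11.5, 1.6), the white capsule covered √(1.0² + 1.8²) ≈ 2.1 units.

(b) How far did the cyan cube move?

1.4

The cyan cube was near (12.2, 5.0) before and (11.9, 3.6) after, so it travelled √(0.3² + 1.4²) ≈ 1.4 units.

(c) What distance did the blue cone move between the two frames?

2.6

From (4.9, 1.3) to (6.3, 3.5), the blue cone covered √(1.4² + 2.2²) ≈ 2.6 units.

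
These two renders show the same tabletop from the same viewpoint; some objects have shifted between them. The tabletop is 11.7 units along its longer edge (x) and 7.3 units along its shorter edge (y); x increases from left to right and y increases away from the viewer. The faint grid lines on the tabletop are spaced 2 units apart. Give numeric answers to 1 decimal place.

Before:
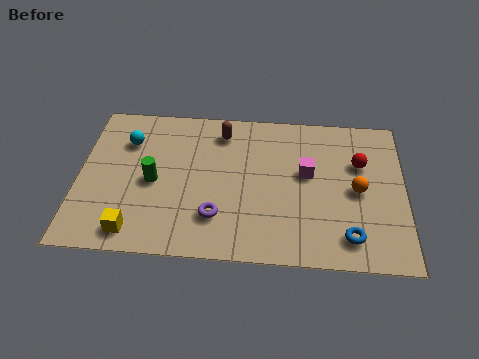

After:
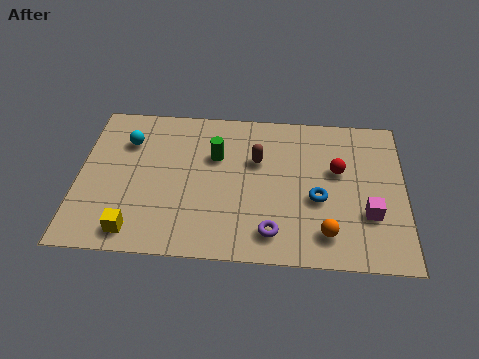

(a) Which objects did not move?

the yellow cube and the cyan sphere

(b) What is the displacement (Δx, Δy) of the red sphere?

(-0.8, -0.4)

The red sphere was at about (10.1, 4.8) and moved to about (9.3, 4.4).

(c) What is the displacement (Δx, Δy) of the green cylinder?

(2.2, 1.4)

The green cylinder started near (2.7, 3.4) and ended near (4.9, 4.8).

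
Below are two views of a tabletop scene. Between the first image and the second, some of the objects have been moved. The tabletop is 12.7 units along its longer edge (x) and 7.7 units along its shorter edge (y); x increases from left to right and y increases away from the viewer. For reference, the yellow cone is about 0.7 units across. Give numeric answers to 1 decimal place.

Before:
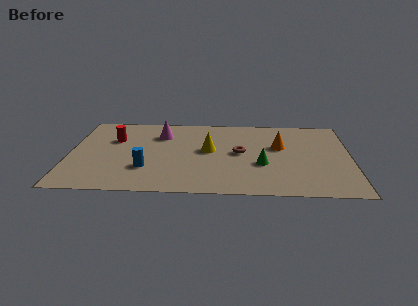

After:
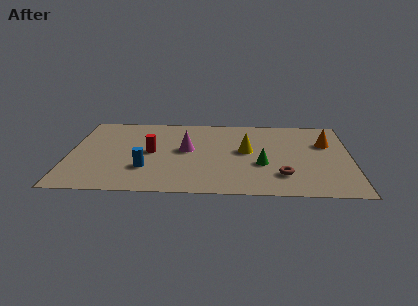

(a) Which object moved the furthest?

the brown torus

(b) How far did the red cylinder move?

2.1

The red cylinder moved from about (2.0, 5.1) to (3.7, 3.9), a distance of √(1.7² + 1.2²) ≈ 2.1.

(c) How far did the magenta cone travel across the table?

1.9

The magenta cone was near (4.1, 5.7) before and (5.3, 4.2) after, so it travelled √(1.2² + 1.5²) ≈ 1.9 units.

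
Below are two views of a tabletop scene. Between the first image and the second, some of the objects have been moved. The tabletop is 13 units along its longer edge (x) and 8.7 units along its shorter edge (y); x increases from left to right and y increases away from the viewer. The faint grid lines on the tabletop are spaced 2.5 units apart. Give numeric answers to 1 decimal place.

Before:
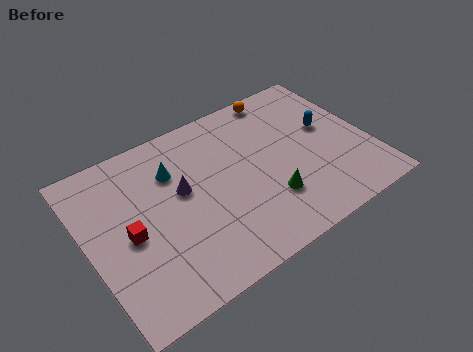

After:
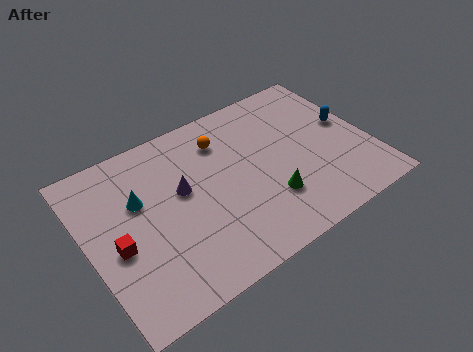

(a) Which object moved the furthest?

the orange sphere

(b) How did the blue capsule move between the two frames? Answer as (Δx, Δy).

(0.9, -0.2)

From the two frames, the blue capsule sits at roughly (11.3, 5.0) before and (12.2, 4.8) after.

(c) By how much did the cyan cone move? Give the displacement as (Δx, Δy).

(-1.7, -0.7)

The cyan cone was at about (4.2, 6.2) and moved to about (2.5, 5.5).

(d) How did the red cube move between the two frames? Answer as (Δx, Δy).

(-0.6, -0.3)

From the two frames, the red cube sits at roughly (1.8, 4.0) before and (1.2, 3.7) after.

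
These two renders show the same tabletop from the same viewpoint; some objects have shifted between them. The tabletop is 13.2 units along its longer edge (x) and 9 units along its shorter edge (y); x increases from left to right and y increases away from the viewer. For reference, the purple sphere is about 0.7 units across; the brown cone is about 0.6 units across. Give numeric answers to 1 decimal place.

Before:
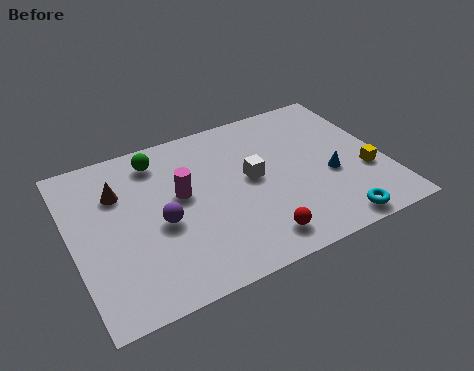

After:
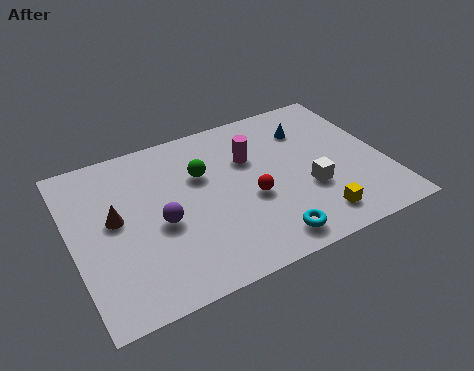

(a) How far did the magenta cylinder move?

3.2

The magenta cylinder moved from about (4.6, 5.1) to (7.7, 6.0), a distance of √(3.1² + 0.9²) ≈ 3.2.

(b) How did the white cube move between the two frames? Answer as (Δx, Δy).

(2.2, -1.6)

The white cube was at about (7.6, 4.8) and moved to about (9.8, 3.2).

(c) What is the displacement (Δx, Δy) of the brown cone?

(-0.3, -1.4)

The brown cone was at about (2.1, 6.3) and moved to about (1.8, 4.9).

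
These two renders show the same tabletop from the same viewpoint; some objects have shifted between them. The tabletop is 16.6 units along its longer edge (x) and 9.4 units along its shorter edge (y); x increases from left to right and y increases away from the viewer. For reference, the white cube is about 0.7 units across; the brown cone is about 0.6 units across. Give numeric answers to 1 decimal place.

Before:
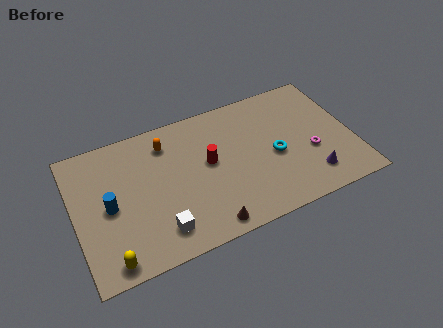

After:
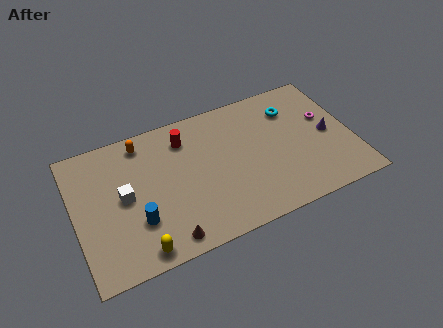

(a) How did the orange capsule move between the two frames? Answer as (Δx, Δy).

(-1.4, 0.6)

From the two frames, the orange capsule sits at roughly (5.7, 7.5) before and (4.3, 8.1) after.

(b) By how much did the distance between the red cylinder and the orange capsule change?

-0.7

They were about 3.3 units apart before and 2.6 after — 0.7 units closer together.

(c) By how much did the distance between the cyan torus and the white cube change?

+3.1

They were about 7.6 units apart before and 10.7 after — 3.1 units further apart.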